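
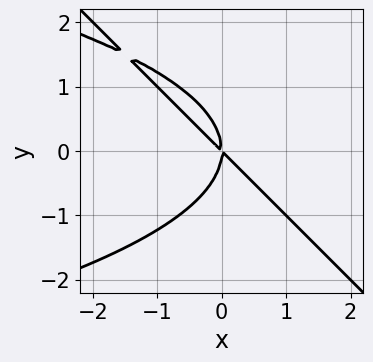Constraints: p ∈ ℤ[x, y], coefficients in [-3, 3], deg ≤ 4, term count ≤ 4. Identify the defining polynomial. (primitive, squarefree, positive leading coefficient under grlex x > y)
2*x*y^2 + 2*y^3 + 3*x^2 + 3*x*y

The degree is 3 — the shape is more complex than any degree-2 curve.
From the axis intercepts and sections: it crosses the y-axis at the gridline y = 0; it meets the x-axis at x = 0 (among the integer gridlines).
The integer polynomial consistent with all of this is the stated p.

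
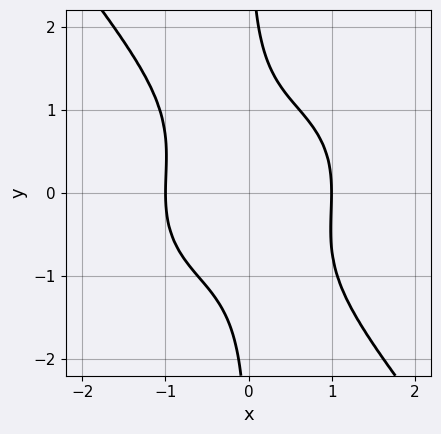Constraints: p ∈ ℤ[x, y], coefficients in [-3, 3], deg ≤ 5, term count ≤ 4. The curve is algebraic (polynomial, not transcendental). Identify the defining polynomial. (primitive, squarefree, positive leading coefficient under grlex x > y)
First, degree: the shape is more complex than any degree-3 curve, so deg p = 4.
Next, observable constraints: the x-axis gridline crossings are at x ∈ {-1, 1}; it misses every integer gridline on the y-axis.
Finally, these observations pin down the coefficients.

3*x^4 + 2*x^2*y^2 + 3*x*y^3 - 3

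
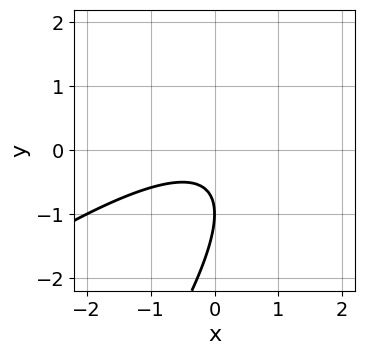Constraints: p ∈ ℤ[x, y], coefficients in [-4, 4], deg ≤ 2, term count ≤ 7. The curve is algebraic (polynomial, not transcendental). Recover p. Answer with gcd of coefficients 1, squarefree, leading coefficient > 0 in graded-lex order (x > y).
(a) deg p = 2. No degree-1 curve has this shape.
(b) Against the integer gridlines: the curve avoids every integer x-axis point in the box; it crosses the y-axis at the gridline y = -1.
(c) Putting this together gives p.

x^2 - 2*x*y + y^2 + 2*y + 1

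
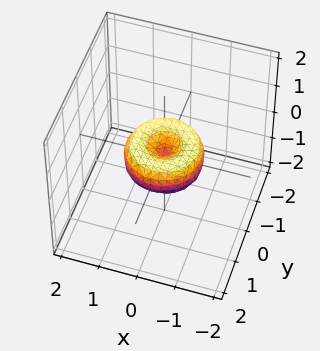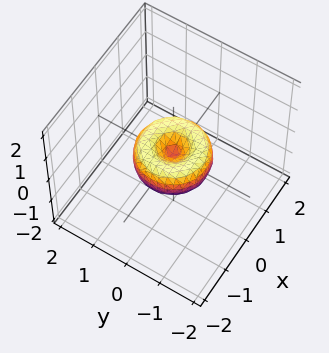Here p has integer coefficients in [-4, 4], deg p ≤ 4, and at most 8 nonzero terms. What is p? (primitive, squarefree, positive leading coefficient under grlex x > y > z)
1. Degree: the shape is more complex than any degree-3 surface, so deg p = 4.
2. Symmetries: rotational symmetry about the z-axis ⇒ p depends on x, y only through x² + y².
3. Checking where it meets the axes: a circular section at z = 0 has radius exactly 1; it meets the z-axis at z = 0 (among the integer gridlines).
4. Solving for integer coefficients yields p as stated.

x^4 + 2*x^2*y^2 + y^4 - x^2 - y^2 + z^2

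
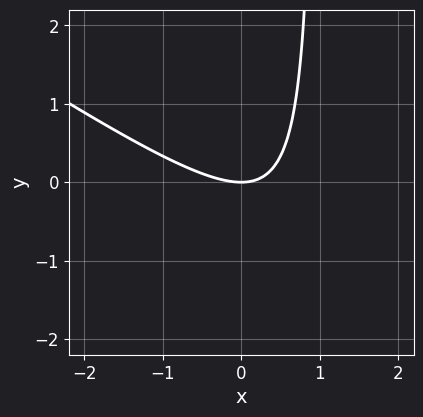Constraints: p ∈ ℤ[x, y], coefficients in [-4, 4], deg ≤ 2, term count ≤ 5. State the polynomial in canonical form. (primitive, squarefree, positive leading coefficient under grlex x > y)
2*x^2 + 3*x*y - 3*y

1. The degree is 2 — no degree-1 curve has this shape.
2. Reading off the gridlines: it meets the x-axis at x = 0 (among the integer gridlines); it meets the y-axis at y = 0 (among the integer gridlines).
3. Matching integer coefficients to the picture gives p.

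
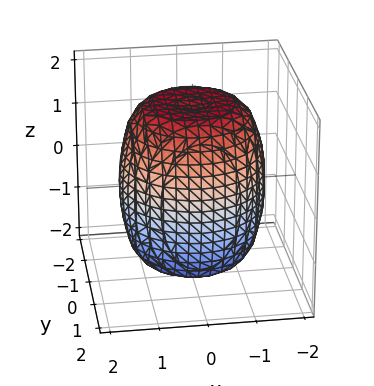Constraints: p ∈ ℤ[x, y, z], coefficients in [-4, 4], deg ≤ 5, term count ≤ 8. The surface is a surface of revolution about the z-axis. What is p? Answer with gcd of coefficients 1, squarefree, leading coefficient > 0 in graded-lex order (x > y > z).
x^4 + 2*x^2*y^2 + y^4 - x^2 - y^2 + z^2 - 3

1. Degree: no degree-3 surface has this shape, so deg p = 4.
2. Symmetry: the z-axis is an axis of rotation, so x and y enter only as x² + y².
3. Reading off the gridlines: a circular section at z = -1 has radius between 1 and 2.
4. Together with the visible shape, these determine p as stated.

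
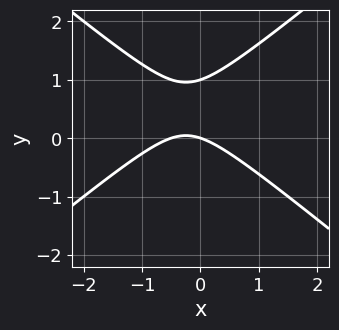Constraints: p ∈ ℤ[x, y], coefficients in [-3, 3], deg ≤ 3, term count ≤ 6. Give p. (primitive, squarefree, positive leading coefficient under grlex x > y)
2*x^2 - 3*y^2 + x + 3*y

The degree is 2 — no degree-1 curve has this shape.
From the axis intercepts and sections: the y-axis gridline crossings are at y ∈ {0, 1}; one x-axis crossing is at x = 0.
Assembling these constraints gives the stated polynomial.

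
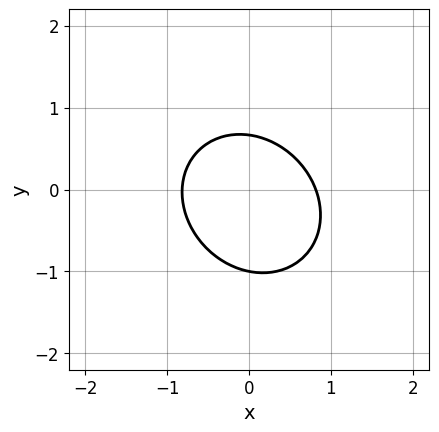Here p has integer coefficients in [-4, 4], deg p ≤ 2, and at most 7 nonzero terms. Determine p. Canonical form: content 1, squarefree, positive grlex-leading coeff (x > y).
The degree is 2 — no degree-1 curve has this shape.
Reading off the gridlines: it meets the y-axis at y = -1 (among the integer gridlines).
Together with the visible shape, these determine p as stated.

3*x^2 + x*y + 3*y^2 + y - 2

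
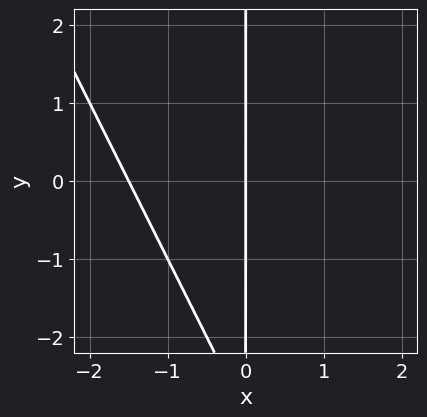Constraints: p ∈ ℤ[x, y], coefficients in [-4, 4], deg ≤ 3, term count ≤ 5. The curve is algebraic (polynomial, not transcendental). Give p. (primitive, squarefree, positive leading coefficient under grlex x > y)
2*x^2 + x*y + 3*x

First, degree: no degree-1 curve has this shape, so deg p = 2.
Then, against the integer gridlines: the visible y-axis segment lies entirely on the curve; one x-axis crossing is at x = 0.
Finally, putting this together gives p.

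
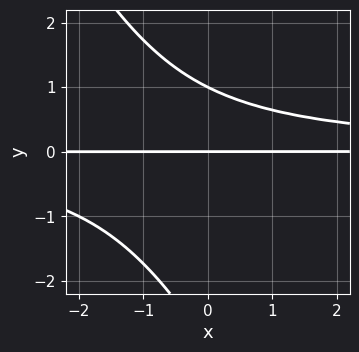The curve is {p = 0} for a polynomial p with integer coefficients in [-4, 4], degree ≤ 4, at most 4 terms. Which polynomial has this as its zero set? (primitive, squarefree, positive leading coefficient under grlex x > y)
2*x*y^2 + y^3 + 2*y^2 - 3*y

First, deg p = 3. No degree-2 curve has this shape.
Next, from the axis intercepts and sections: among the integer gridlines, it crosses the y-axis at y ∈ {0, 1}; the visible x-axis segment lies entirely on the curve.
Finally, matching integer coefficients to the picture gives p.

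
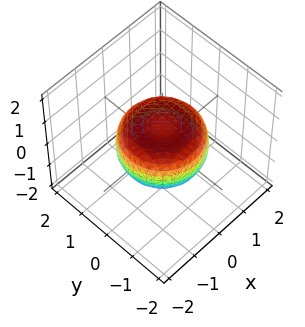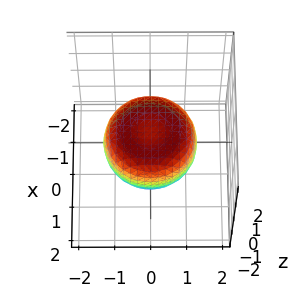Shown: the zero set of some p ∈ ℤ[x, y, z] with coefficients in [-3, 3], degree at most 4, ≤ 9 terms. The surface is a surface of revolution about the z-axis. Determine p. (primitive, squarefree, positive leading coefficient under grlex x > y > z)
x^4 + 2*x^2*y^2 + y^4 - x^2 - y^2 + 2*z^2 - 1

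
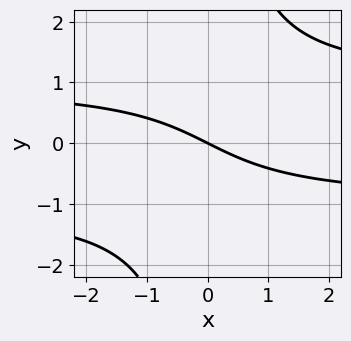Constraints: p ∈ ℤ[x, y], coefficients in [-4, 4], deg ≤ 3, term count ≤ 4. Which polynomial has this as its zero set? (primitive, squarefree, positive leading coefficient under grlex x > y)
The degree is 3 — the shape is more complex than any degree-2 curve.
Against the integer gridlines: it crosses the x-axis at the gridline x = 0; it crosses the y-axis at the gridline y = 0.
Together with the visible shape, these determine p as stated.

x*y^2 - x - 2*y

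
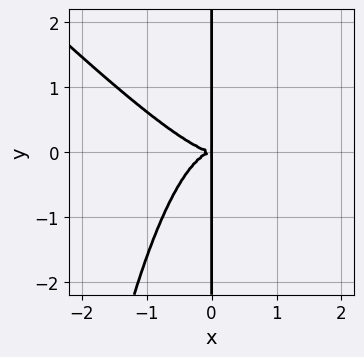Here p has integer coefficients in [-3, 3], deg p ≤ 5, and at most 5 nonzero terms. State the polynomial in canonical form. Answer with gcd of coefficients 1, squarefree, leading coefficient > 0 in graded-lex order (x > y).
x^4 + x^3*y + x*y^2

The degree is 4 — the shape is more complex than any degree-3 curve.
Against the integer gridlines: the visible y-axis segment lies entirely on the curve.
The integer polynomial consistent with all of this is the stated p.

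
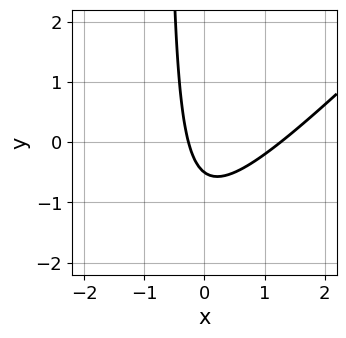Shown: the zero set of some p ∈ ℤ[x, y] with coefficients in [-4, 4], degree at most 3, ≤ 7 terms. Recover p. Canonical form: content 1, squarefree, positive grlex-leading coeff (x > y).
3*x^2 - 3*x*y - 3*x - 2*y - 1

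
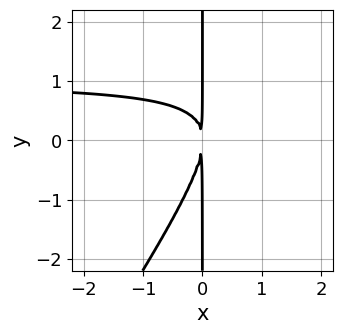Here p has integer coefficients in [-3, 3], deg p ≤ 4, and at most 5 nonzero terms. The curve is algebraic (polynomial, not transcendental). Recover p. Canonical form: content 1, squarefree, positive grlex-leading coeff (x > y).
The degree is 3 — the shape is more complex than any degree-2 curve.
Checking where it meets the axes: every point of the y-axis in the box is on the curve.
Assembling these constraints gives the stated polynomial.

3*x^2*y - 2*x*y^2 - 3*x^2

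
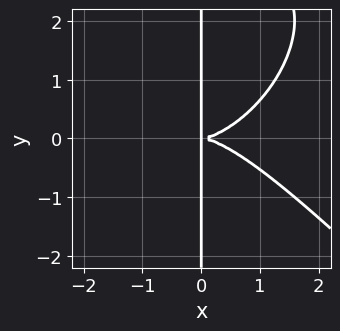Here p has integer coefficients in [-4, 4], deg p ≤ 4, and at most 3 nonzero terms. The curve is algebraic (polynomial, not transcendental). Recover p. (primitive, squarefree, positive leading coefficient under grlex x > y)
x^4 + x*y^3 - 3*x*y^2

The degree is 4 — no degree-3 curve has this shape.
From the visible intercepts: the visible y-axis segment lies entirely on the curve.
The integer polynomial consistent with all of this is the stated p.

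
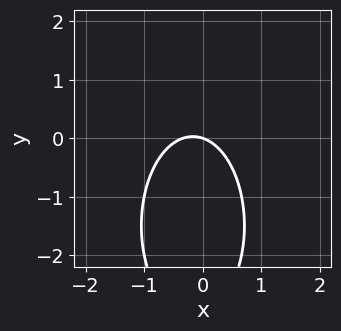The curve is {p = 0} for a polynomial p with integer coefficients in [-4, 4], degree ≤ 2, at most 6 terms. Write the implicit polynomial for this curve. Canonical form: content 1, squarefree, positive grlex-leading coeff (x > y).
3*x^2 + y^2 + x + 3*y

(a) The degree is 2 — the shape is more complex than any degree-1 curve.
(b) From the axis intercepts and sections: it crosses the x-axis at the gridline x = 0; it meets the y-axis at y = 0 (among the integer gridlines).
(c) Solving for integer coefficients yields p as stated.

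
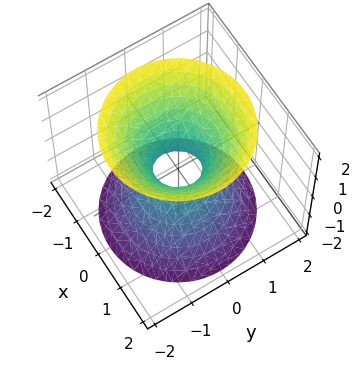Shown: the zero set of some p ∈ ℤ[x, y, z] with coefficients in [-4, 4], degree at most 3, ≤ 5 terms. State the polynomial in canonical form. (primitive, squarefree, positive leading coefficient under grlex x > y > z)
3*x^2 + 3*y^2 - 2*z^2 - 1

(a) Degree: one connected sheet with a waist; a quadric, so deg p = 2.
(b) Symmetries: the z ↦ −z reflection is a symmetry, so z appears only in even powers; the z-axis is an axis of rotation, so x and y enter only as x² + y².
(c) Observable constraints: no z-intercept at any integer in the box; a circular section at z = 2 has radius between 1 and 2.
(d) Together with the visible shape, these determine p as stated.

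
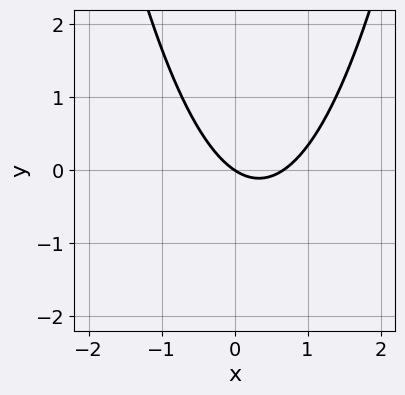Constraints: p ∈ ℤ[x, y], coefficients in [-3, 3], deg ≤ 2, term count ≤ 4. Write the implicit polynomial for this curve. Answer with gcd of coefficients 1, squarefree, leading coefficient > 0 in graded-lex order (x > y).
3*x^2 - 2*x - 3*y

The degree is 2 — a generic line meets the curve in up to 2 points.
Checking where it meets the axes: it crosses the x-axis at the gridline x = 0; one y-axis crossing is at y = 0.
Putting this together gives p.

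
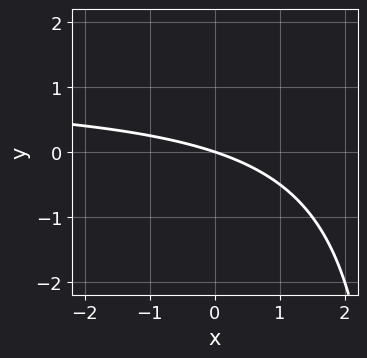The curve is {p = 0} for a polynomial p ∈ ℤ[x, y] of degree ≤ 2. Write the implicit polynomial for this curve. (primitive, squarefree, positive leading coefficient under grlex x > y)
x*y - x - 3*y

The degree is 2 — no degree-1 curve has this shape.
Reading off the gridlines: one y-axis crossing is at y = 0; one x-axis crossing is at x = 0.
The integer polynomial consistent with all of this is the stated p.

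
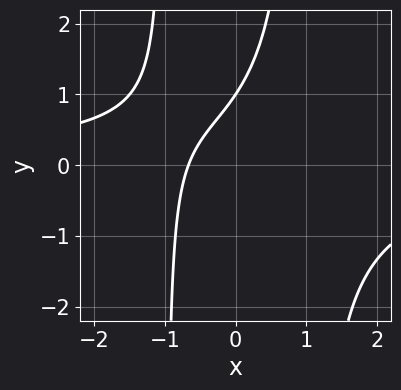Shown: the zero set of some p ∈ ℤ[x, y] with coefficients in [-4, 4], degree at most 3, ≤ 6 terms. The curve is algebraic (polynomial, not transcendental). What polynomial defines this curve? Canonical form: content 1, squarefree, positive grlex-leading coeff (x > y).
2*x^2*y + 3*x - 2*y + 2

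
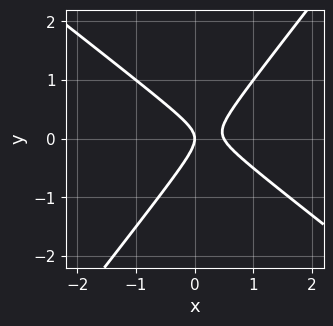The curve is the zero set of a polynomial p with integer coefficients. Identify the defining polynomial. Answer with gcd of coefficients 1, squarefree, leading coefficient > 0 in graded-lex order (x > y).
(a) deg p = 2. No degree-1 curve has this shape.
(b) Checking where it meets the axes: it meets the y-axis at y = 0 (among the integer gridlines); it crosses the x-axis at the gridline x = 0.
(c) Assembling these constraints gives the stated polynomial.

2*x^2 + x*y - 2*y^2 - x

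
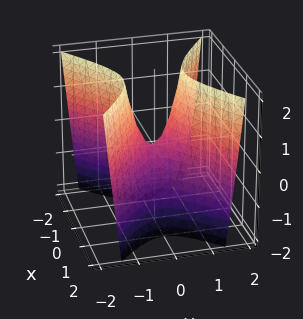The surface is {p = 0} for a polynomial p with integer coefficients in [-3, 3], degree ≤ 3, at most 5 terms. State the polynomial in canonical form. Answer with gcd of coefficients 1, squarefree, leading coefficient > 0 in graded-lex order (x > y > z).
2*x^2 - 3*y^2 + z

1. deg p = 2. A saddle surface; a quadric.
2. Symmetries: mirror symmetry y ↦ −y ⇒ only even powers of y; it's symmetric under x → −x, forcing even powers of x.
3. From the visible intercepts: it crosses the y-axis at the gridline y = 0; it meets the z-axis at z = 0 (among the integer gridlines); one x-axis crossing is at x = 0.
4. Solving for integer coefficients yields p as stated.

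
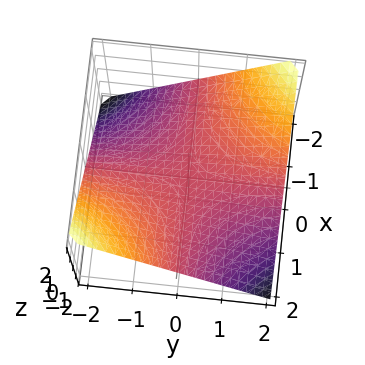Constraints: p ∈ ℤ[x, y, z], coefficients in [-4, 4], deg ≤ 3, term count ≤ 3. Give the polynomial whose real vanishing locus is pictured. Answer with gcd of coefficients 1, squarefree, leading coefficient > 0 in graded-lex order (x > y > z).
First, the degree is 2 — a hyperbolic paraboloid; a quadric.
Next, checking where it meets the axes: the visible y-axis segment lies entirely on the surface; it crosses the z-axis at the gridline z = 0.
Finally, the integer polynomial consistent with all of this is the stated p. Check: (-2, 0, 0) on the x-axis lies on the surface, and p(-2, 0, 0) = 0. ✓

x*y + 2*z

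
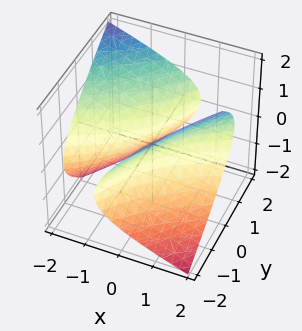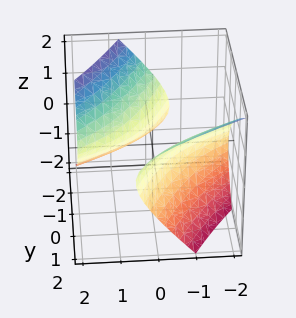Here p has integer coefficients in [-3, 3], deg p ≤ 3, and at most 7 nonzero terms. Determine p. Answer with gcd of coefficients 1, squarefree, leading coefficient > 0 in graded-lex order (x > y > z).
x^2 - 3*x*y + 2*x*z + y^2 - 3*z^2 - 1

There are 2 components. Treating them together as one polynomial.
The degree is 2 — the shape is more complex than any degree-1 surface.
From the axis intercepts and sections: among the integer gridlines, it crosses the y-axis at y ∈ {-1, 1}; no z-intercept at any integer in the box; among the integer gridlines, it crosses the x-axis at x ∈ {-1, 1}.
Assembling these constraints gives the stated polynomial.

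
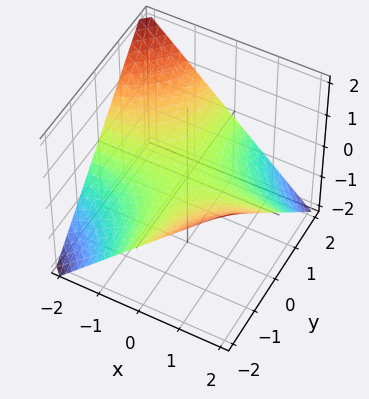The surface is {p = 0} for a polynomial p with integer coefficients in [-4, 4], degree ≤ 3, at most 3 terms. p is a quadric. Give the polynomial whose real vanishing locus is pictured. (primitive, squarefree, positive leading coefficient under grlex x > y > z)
x*y + 2*z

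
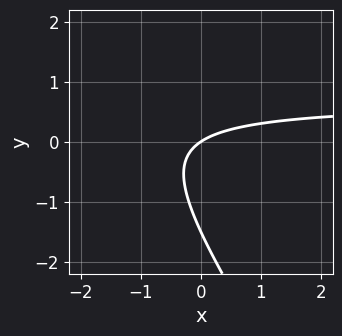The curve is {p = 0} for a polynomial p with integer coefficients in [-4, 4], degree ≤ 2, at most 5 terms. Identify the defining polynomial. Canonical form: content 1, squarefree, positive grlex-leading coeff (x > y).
3*x*y + 2*y^2 - 2*x + 3*y

First, degree: a generic line meets the curve in up to 2 points, so deg p = 2.
Then, reading off the gridlines: it meets the y-axis at y = 0 (among the integer gridlines); it meets the x-axis at x = 0 (among the integer gridlines).
Finally, assembling these constraints gives the stated polynomial.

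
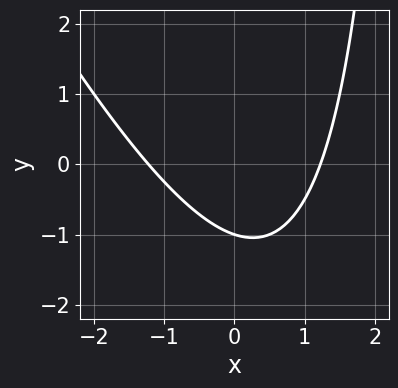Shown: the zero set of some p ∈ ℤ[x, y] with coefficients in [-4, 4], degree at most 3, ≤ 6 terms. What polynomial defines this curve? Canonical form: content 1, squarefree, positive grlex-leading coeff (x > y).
(a) deg p = 2. A generic line meets the curve in up to 2 points.
(b) From the axis intercepts and sections: it crosses the y-axis at the gridline y = -1.
(c) Together with the visible shape, these determine p as stated.

2*x^2 + x*y - 3*y - 3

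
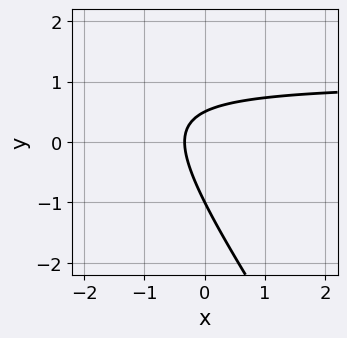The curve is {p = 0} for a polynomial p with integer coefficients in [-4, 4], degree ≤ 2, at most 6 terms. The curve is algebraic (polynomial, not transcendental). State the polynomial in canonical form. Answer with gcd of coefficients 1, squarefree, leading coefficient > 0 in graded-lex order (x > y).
First, the degree is 2 — a generic line meets the curve in up to 2 points.
Next, from the visible intercepts: it crosses the y-axis at the gridline y = -1.
Finally, solving for integer coefficients yields p as stated.

3*x*y + 2*y^2 - 3*x + y - 1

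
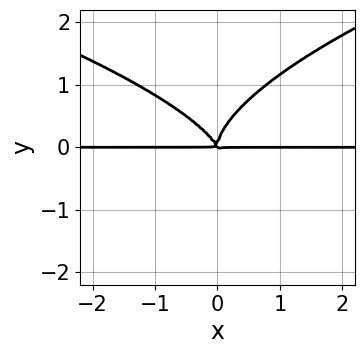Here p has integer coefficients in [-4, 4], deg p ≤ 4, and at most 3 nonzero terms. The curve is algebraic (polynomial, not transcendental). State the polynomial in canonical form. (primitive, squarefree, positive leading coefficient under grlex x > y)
The degree is 4 — the shape is more complex than any degree-3 curve.
Observable constraints: every point of the x-axis in the box is on the curve.
Assembling these constraints gives the stated polynomial.

2*y^4 - 2*x^2*y - x*y^2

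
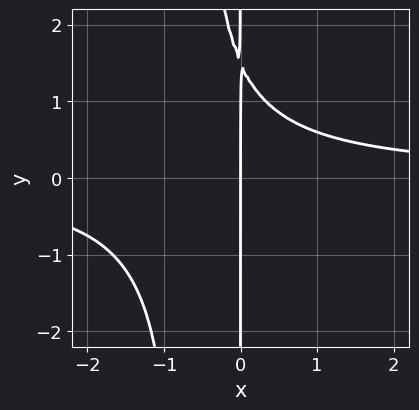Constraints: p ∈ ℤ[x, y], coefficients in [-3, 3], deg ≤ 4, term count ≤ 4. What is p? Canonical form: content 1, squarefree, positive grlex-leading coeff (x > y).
deg p = 3. The shape is more complex than any degree-2 curve.
Observable constraints: the visible y-axis segment lies entirely on the curve; one x-axis crossing is at x = 0.
Matching integer coefficients to the picture gives p.

3*x^2*y + 2*x*y - 3*x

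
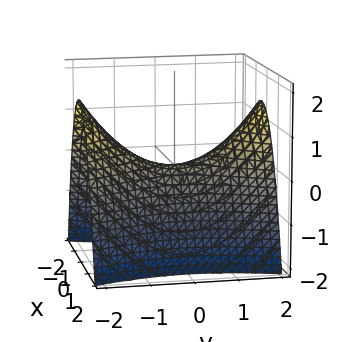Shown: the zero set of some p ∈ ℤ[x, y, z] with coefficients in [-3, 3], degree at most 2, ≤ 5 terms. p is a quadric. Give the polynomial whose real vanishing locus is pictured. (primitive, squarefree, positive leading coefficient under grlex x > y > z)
3*x^2 - y^2 + 3*z

(a) Degree: a saddle surface; a quadric, so deg p = 2.
(b) Symmetries: mirror symmetry x ↦ −x ⇒ only even powers of x; the y ↦ −y reflection is a symmetry, so y appears only in even powers.
(c) From the visible intercepts: it crosses the z-axis at the gridline z = 0; it meets the x-axis at x = 0 (among the integer gridlines); one y-axis crossing is at y = 0.
(d) The integer polynomial consistent with all of this is the stated p.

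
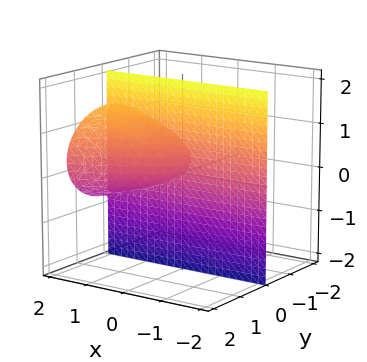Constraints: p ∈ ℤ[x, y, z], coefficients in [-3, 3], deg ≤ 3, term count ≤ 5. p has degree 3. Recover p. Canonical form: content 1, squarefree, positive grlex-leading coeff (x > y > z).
y^3 + 2*y*z^2 - x*y - y*z

First, I count 2 distinct pieces.
Next, the degree is 3 — a generic line meets the surface in up to 3 points.
Then, from the axis intercepts and sections: every point of the x-axis in the box is on the surface; one y-axis crossing is at y = 0; every point of the z-axis in the box is on the surface.
Finally, assembling these constraints gives the stated polynomial.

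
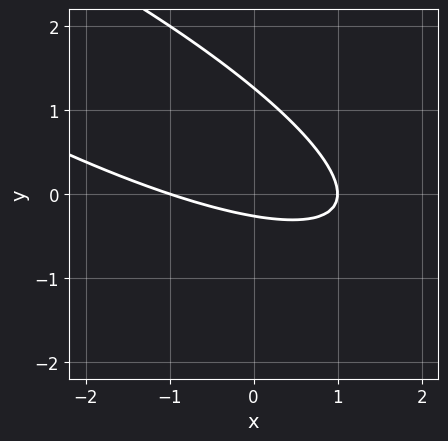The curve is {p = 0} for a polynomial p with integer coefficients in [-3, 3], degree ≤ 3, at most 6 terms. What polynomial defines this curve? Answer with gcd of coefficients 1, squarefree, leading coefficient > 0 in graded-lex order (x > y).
x^2 + 3*x*y + 3*y^2 - 3*y - 1

First, the degree is 2 — no degree-1 curve has this shape.
Next, reading off the gridlines: the x-axis gridline crossings are at x ∈ {-1, 1}.
Finally, matching integer coefficients to the picture gives p.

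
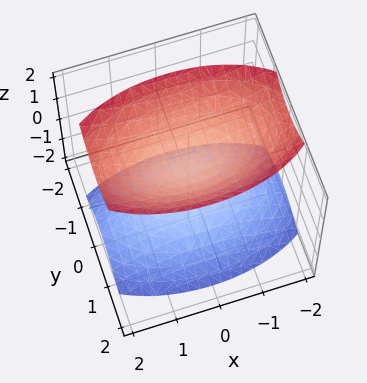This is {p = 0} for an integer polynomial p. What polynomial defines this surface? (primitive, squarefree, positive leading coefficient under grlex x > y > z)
1. The picture has 2 separate pieces. They look like related sheets of one shape, so recover p as a whole.
2. The degree is 2 — two separate bowl-shaped sheets opening away from each other; a quadric.
3. Symmetries: mirror symmetry y ↦ −y ⇒ only even powers of y; the z ↦ −z reflection is a symmetry, so z appears only in even powers; the x ↦ −x reflection is a symmetry, so x appears only in even powers.
4. Reading off the gridlines: the surface avoids every integer y-axis point in the box; no x-intercept at any integer in the box.
5. Solving for integer coefficients yields p as stated.

x^2 + 3*y^2 - 2*z^2 + 1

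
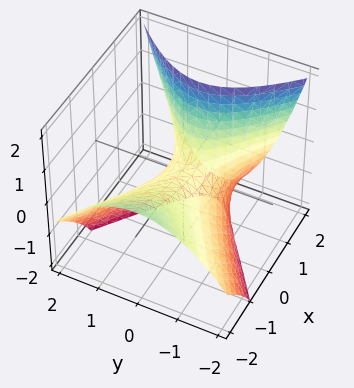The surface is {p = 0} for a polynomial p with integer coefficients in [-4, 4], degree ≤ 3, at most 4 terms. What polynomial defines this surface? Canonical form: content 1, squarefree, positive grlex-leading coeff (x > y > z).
x^2 + 2*x*z - 2*y^2 - 2*z

(a) The degree is 2 — the shape is more complex than any degree-1 surface.
(b) From the axis intercepts and sections: it crosses the x-axis at the gridline x = 0; it crosses the y-axis at the gridline y = 0.
(c) Solving for integer coefficients yields p as stated.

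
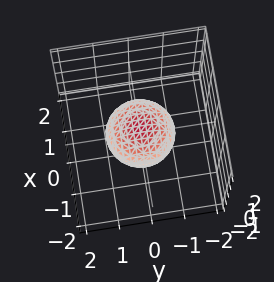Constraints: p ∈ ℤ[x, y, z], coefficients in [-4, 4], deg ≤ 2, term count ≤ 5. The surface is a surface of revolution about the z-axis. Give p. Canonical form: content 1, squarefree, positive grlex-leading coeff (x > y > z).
x^2 + y^2 + 2*z^2 - 1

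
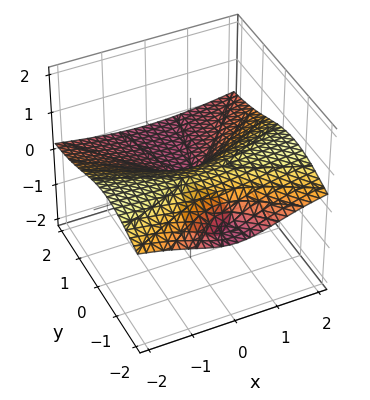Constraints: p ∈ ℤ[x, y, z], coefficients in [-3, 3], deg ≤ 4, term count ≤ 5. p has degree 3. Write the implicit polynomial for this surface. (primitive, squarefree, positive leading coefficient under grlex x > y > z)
(a) I count 2 distinct pieces. Treating them together as one polynomial.
(b) Degree: a generic line meets the surface in up to 3 points, so deg p = 3.
(c) From the visible intercepts: one z-axis crossing is at z = 0; it meets the x-axis at x = 0 (among the integer gridlines).
(d) Fitting integer coefficients to these (and the overall shape) gives p. Check: (0, 1, 0) on the y-axis lies on the surface, and p(0, 1, 0) = 0. ✓

x^2*z + 2*y^2*z + 2*z^3 - x^2 + 3*y*z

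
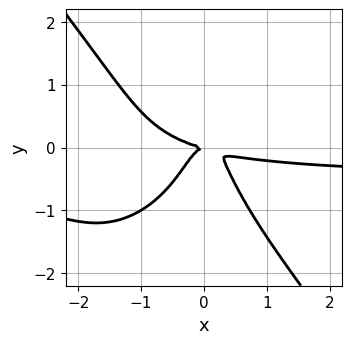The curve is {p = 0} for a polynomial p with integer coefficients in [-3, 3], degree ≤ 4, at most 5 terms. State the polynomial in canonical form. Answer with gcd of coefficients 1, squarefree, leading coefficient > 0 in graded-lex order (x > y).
1. The degree is 4 — no degree-3 curve has this shape.
2. From the visible intercepts: it meets the y-axis at y = 0 (among the integer gridlines); it meets the x-axis at x = 0 (among the integer gridlines).
3. Matching integer coefficients to the picture gives p.

2*x^3*y + y^4 + x^3 + 3*x^2*y + y^2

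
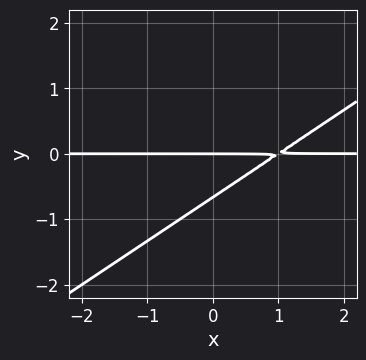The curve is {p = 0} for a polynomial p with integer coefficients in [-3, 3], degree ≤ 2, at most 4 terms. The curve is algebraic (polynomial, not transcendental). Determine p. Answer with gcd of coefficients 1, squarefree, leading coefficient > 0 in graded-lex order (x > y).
2*x*y - 3*y^2 - 2*y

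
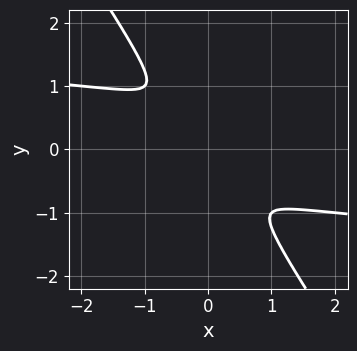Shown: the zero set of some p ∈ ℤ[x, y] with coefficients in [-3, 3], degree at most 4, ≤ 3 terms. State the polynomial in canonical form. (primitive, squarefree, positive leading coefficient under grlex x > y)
First, deg p = 4.
Finally, solving for integer coefficients yields p as stated.

3*x*y^3 + 2*y^4 + x^2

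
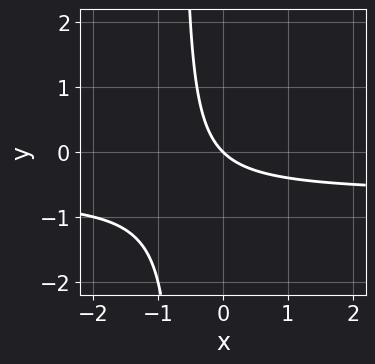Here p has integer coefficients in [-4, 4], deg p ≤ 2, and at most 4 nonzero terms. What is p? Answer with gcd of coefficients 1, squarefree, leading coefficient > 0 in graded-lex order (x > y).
The degree is 2 — the shape is more complex than any degree-1 curve.
Observable constraints: it meets the x-axis at x = 0 (among the integer gridlines); one y-axis crossing is at y = 0.
Matching integer coefficients to the picture gives p.

3*x*y + 2*x + 2*y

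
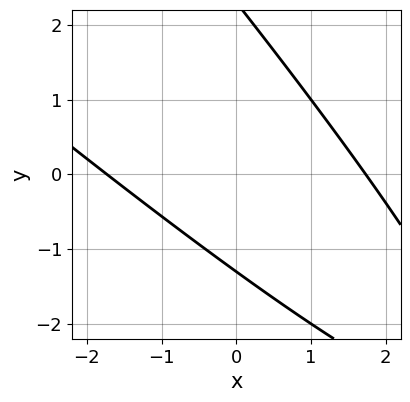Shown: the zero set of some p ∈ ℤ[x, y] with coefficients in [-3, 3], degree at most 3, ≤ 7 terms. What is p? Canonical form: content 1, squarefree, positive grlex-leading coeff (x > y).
First, degree: the shape is more complex than any degree-1 curve, so deg p = 2.
Finally, matching integer coefficients to the picture gives p.

x^2 + 2*x*y + y^2 - y - 3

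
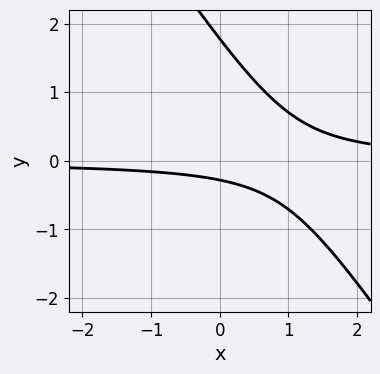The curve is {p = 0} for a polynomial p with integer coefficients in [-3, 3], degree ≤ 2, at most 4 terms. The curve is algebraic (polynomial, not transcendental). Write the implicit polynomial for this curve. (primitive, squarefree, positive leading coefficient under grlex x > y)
(a) deg p = 2.
(b) From the visible intercepts: it misses every integer gridline on the x-axis.
(c) Fitting integer coefficients to these (and the overall shape) gives p.

3*x*y + 2*y^2 - 3*y - 1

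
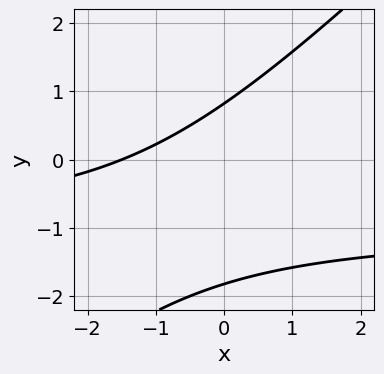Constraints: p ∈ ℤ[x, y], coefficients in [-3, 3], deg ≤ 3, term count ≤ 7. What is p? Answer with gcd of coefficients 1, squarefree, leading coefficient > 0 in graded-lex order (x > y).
2*x*y - 2*y^2 + 2*x - 2*y + 3

First, degree: the shape is more complex than any degree-1 curve, so deg p = 2.
Finally, putting this together gives p.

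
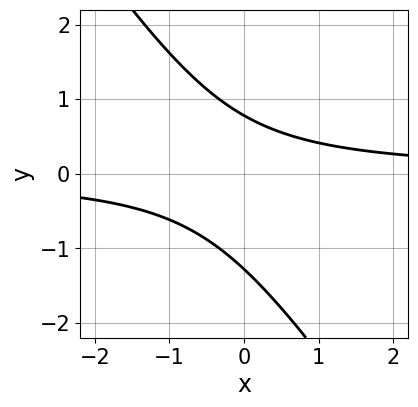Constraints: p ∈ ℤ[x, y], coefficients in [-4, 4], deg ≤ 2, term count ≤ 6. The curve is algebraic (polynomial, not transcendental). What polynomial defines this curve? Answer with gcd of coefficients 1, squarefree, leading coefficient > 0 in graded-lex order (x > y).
1. Degree: a generic line meets the curve in up to 2 points, so deg p = 2.
2. Reading off the gridlines: the curve avoids every integer x-axis point in the box.
3. Matching integer coefficients to the picture gives p.

3*x*y + 2*y^2 + y - 2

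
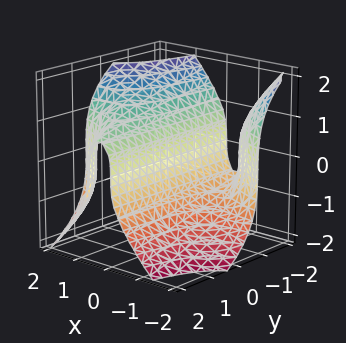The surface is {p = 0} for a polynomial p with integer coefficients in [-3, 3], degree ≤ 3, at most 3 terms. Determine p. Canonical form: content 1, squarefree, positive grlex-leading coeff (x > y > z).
1. Degree: the shape is more complex than any degree-2 surface, so deg p = 3.
2. Observable constraints: the visible y-axis segment lies entirely on the surface; one z-axis crossing is at z = 0.
3. These observations pin down the coefficients.

2*x^2*y + z^3 - 3*x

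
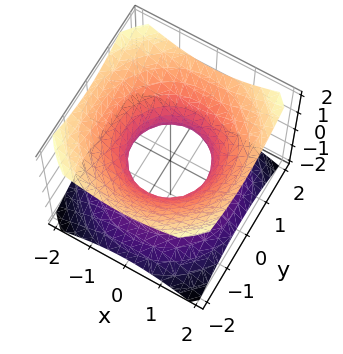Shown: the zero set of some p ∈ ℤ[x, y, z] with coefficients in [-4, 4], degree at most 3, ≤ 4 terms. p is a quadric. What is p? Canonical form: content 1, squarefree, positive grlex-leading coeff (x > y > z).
First, degree: an hourglass — one-sheet hyperboloid; a quadric, so deg p = 2.
Then, symmetries: it's symmetric under z → −z, forcing even powers of z; rotational symmetry about the z-axis ⇒ p depends on x, y only through x² + y².
Then, from the axis intercepts and sections: the surface avoids every integer z-axis point in the box; among the integer gridlines, it crosses the x-axis at x ∈ {-1, 1}; the y-axis gridline crossings are at y ∈ {-1, 1}; a circular section at z = 0 has radius exactly 1.
Finally, fitting integer coefficients to these (and the overall shape) gives p.

2*x^2 + 2*y^2 - 3*z^2 - 2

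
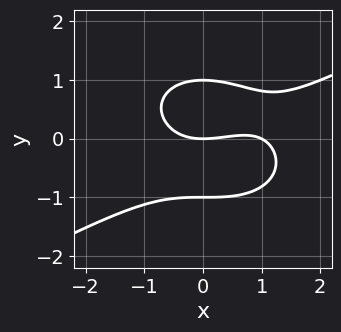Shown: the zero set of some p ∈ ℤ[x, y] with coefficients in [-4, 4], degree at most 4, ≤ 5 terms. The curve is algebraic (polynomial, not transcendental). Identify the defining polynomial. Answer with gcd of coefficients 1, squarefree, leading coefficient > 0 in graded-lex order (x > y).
x^3 - x^2*y - 3*y^3 - x^2 + 3*y

1. Degree: a generic line meets the curve in up to 3 points, so deg p = 3.
2. Checking where it meets the axes: among the integer gridlines, it crosses the y-axis at y ∈ {-1, 0, 1}; the x-axis gridline crossings are at x ∈ {0, 1}.
3. Putting this together gives p.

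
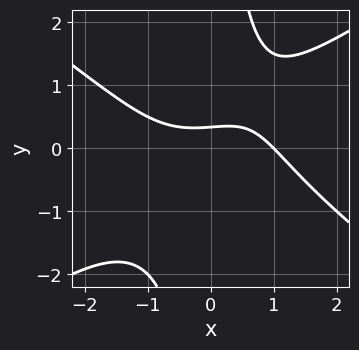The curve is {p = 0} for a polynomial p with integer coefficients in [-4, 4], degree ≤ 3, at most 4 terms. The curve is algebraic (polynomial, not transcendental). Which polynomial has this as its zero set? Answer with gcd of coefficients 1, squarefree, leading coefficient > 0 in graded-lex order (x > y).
x^3 - 2*x*y^2 + 3*y - 1

(a) The degree is 3 — the shape is more complex than any degree-2 curve.
(b) Reading off the gridlines: one x-axis crossing is at x = 1.
(c) Solving for integer coefficients yields p as stated.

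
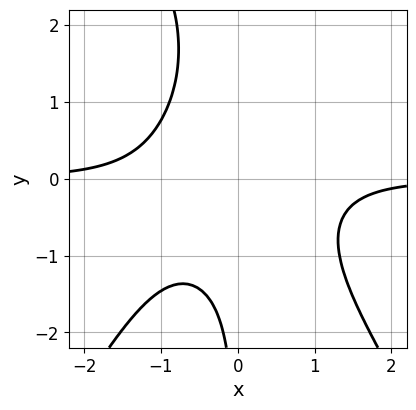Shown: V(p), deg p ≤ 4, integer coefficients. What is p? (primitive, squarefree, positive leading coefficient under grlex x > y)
(a) deg p = 4. No degree-3 curve has this shape.
(b) Checking where it meets the axes: it misses every integer gridline on the x-axis; no y-intercept at any integer in the box.
(c) The integer polynomial consistent with all of this is the stated p.

3*x^3*y - x*y^3 + 2*x*y^2 + 3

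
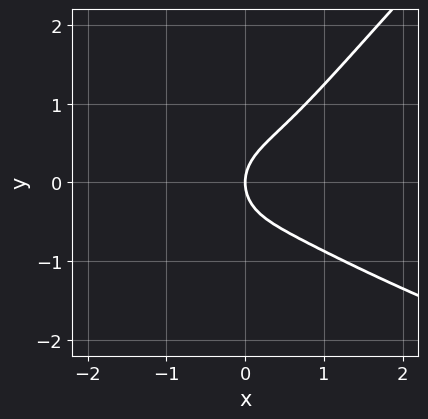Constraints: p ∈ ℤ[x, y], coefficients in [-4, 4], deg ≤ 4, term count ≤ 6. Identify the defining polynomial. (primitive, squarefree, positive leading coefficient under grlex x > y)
(a) The degree is 4 — the shape is more complex than any degree-3 curve.
(b) Against the integer gridlines: it meets the x-axis at x = 0 (among the integer gridlines); it meets the y-axis at y = 0 (among the integer gridlines).
(c) Fitting integer coefficients to these (and the overall shape) gives p.

x*y^3 - y^4 + x^3 - y^2 + x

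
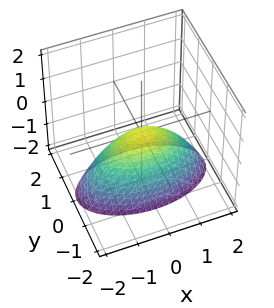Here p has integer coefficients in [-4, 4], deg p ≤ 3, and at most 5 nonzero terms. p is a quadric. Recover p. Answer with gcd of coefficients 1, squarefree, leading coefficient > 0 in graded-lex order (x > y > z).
(a) The degree is 2 — a single bowl opening along one axis; a quadric.
(b) Symmetries: the x ↦ −x reflection is a symmetry, so x appears only in even powers; mirror symmetry y ↦ −y ⇒ only even powers of y.
(c) Observable constraints: it crosses the y-axis at the gridline y = 0; it meets the x-axis at x = 0 (among the integer gridlines).
(d) Putting this together gives p.

x^2 + 3*y^2 + 2*z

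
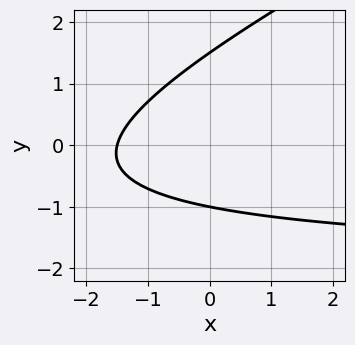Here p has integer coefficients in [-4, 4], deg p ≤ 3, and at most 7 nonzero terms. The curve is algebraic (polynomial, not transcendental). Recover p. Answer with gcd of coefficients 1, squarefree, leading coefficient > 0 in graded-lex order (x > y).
(a) The degree is 2 — no degree-1 curve has this shape.
(b) Checking where it meets the axes: it meets the y-axis at y = -1 (among the integer gridlines).
(c) The integer polynomial consistent with all of this is the stated p.

x*y - 2*y^2 + 2*x + y + 3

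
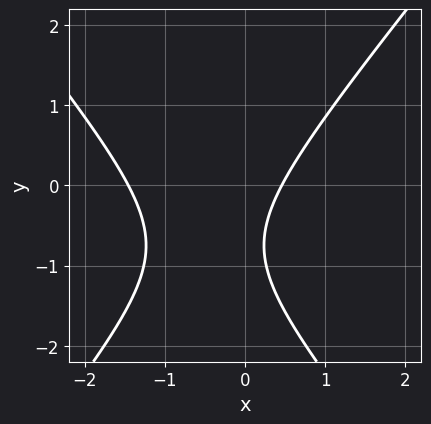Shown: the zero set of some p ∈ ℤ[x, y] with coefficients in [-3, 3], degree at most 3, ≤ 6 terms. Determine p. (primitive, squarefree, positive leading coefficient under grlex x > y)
1. deg p = 2.
2. From the visible intercepts: it misses every integer gridline on the y-axis.
3. Assembling these constraints gives the stated polynomial.

3*x^2 - 2*y^2 + 3*x - 3*y - 2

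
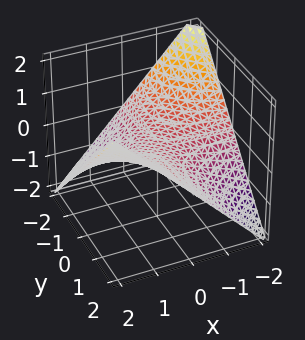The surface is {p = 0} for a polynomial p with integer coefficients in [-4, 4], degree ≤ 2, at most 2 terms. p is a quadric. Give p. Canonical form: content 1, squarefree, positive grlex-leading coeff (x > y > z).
x*y - 2*z

First, degree: a hyperbolic paraboloid; a quadric, so deg p = 2.
Then, reading off the gridlines: it meets the z-axis at z = 0 (among the integer gridlines); the visible x-axis segment lies entirely on the surface; every point of the y-axis in the box is on the surface.
Finally, putting this together gives p.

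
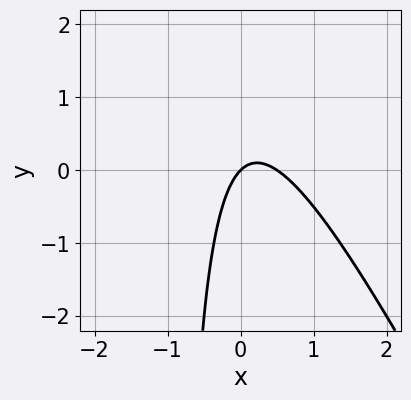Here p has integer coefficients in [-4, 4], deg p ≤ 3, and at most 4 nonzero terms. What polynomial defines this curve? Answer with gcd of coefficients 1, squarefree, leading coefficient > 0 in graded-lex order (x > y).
2*x^2 + x*y - x + y

The degree is 2 — the shape is more complex than any degree-1 curve.
Checking where it meets the axes: it meets the x-axis at x = 0 (among the integer gridlines); it crosses the y-axis at the gridline y = 0.
Solving for integer coefficients yields p as stated.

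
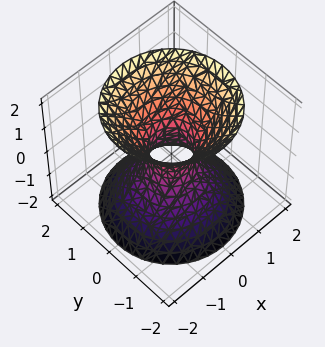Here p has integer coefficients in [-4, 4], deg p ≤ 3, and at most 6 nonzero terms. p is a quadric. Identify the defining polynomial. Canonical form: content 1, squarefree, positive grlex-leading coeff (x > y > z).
3*x^2 + 3*y^2 - 2*z^2 - 1

deg p = 2. An hourglass — one-sheet hyperboloid; a quadric.
Symmetries: the z ↦ −z reflection is a symmetry, so z appears only in even powers; the z-axis is an axis of rotation, so x and y enter only as x² + y².
Checking where it meets the axes: the surface avoids every integer z-axis point in the box; a circular section at z = 1 has radius exactly 1.
Together with the visible shape, these determine p as stated.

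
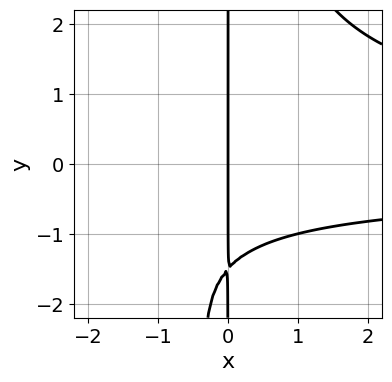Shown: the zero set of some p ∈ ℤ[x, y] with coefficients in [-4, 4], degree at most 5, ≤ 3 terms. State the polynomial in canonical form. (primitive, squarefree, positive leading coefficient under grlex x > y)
deg p = 4. No degree-3 curve has this shape.
Checking where it meets the axes: every point of the y-axis in the box is on the curve; one x-axis crossing is at x = 0.
Assembling these constraints gives the stated polynomial.

x^2*y^2 - 2*x*y - 3*x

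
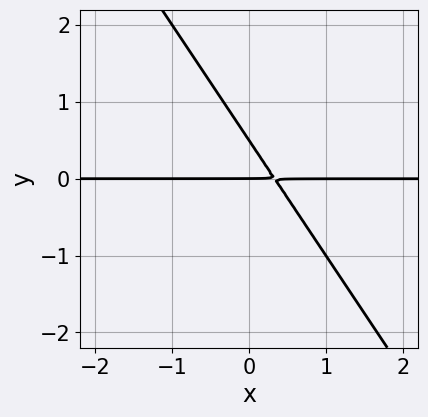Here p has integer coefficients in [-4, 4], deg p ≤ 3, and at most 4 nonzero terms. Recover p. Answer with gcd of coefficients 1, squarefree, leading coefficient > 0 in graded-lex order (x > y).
First, deg p = 2. The shape is more complex than any degree-1 curve.
Next, from the axis intercepts and sections: every point of the x-axis in the box is on the curve; it meets the y-axis at y = 0 (among the integer gridlines).
Finally, these observations pin down the coefficients.

3*x*y + 2*y^2 - y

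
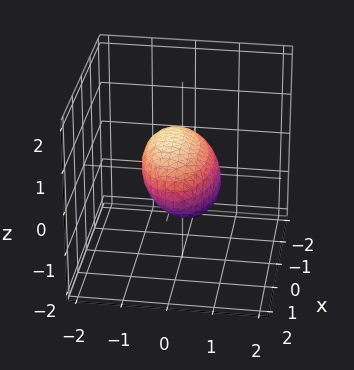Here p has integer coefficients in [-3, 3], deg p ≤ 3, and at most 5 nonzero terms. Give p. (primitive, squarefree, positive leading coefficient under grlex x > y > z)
x^2 + 3*y^2 + 2*y*z + 3*z^2 - 2

First, degree: a generic line meets the surface in up to 2 points, so deg p = 2.
Finally, the integer polynomial consistent with all of this is the stated p.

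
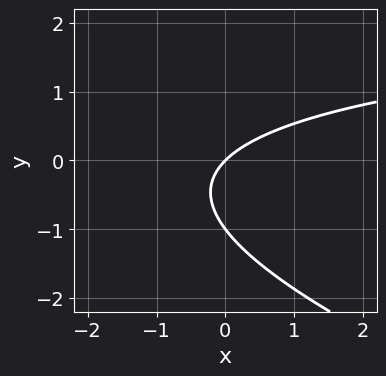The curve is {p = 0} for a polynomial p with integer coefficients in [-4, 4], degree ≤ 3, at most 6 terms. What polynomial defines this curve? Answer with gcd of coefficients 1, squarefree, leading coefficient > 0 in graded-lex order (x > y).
1. deg p = 2. No degree-1 curve has this shape.
2. Checking where it meets the axes: the y-axis gridline crossings are at y ∈ {-1, 0}; it meets the x-axis at x = 0 (among the integer gridlines).
3. Fitting integer coefficients to these (and the overall shape) gives p.

x*y + 3*y^2 - 3*x + 3*y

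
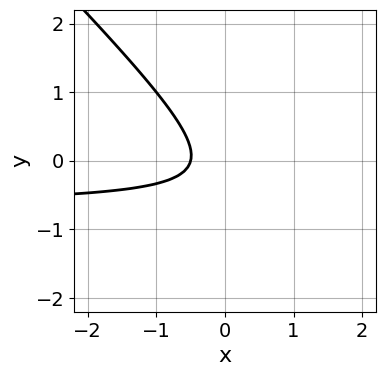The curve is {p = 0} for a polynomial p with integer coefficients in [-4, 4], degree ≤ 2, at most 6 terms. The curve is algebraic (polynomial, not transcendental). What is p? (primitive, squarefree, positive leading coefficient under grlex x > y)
(a) deg p = 2. The shape is more complex than any degree-1 curve.
(b) Reading off the gridlines: no y-intercept at any integer in the box.
(c) Assembling these constraints gives the stated polynomial.

3*x*y + 3*y^2 + 2*x + y + 1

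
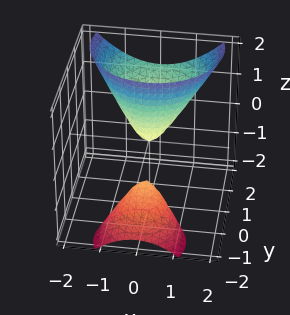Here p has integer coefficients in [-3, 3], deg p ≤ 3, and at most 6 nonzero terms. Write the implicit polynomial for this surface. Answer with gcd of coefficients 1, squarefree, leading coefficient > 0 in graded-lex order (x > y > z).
2*x^2 + 2*y^2 - 3*y*z - z

(a) The picture has 2 separate pieces.
(b) deg p = 2.
(c) From the visible intercepts: one y-axis crossing is at y = 0; it crosses the x-axis at the gridline x = 0.
(d) Fitting integer coefficients to these (and the overall shape) gives p.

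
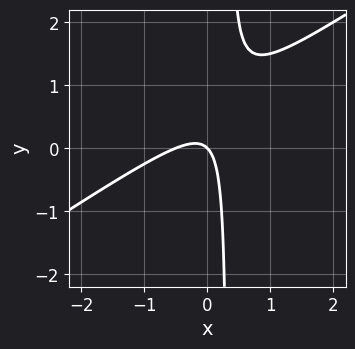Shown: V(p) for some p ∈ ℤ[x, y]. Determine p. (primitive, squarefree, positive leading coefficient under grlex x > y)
1. deg p = 2.
2. Against the integer gridlines: it meets the y-axis at y = 0 (among the integer gridlines); it meets the x-axis at x = 0 (among the integer gridlines).
3. These observations pin down the coefficients.

2*x^2 - 3*x*y + x + y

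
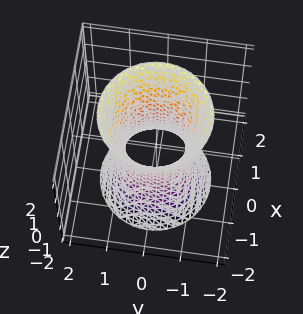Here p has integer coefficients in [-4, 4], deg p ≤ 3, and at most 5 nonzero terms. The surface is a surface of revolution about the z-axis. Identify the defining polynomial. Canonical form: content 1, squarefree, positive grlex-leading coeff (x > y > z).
3*x^2 + 3*y^2 - z^2 - 2

(a) deg p = 2. No degree-1 surface has this shape.
(b) Symmetries: rotational symmetry about the z-axis ⇒ p depends on x, y only through x² + y².
(c) Reading off the gridlines: a circular section at z = -1 has radius exactly 1; the surface avoids every integer z-axis point in the box.
(d) Assembling these constraints gives the stated polynomial.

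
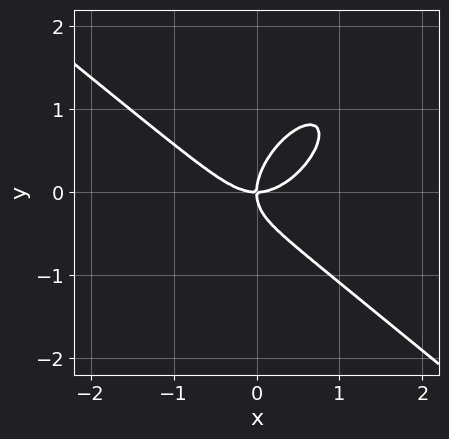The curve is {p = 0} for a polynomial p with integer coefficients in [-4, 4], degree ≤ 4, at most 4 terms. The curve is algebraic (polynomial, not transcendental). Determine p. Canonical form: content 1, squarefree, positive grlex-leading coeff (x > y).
3*x^3 - 2*x*y^2 + 3*y^3 - 3*x*y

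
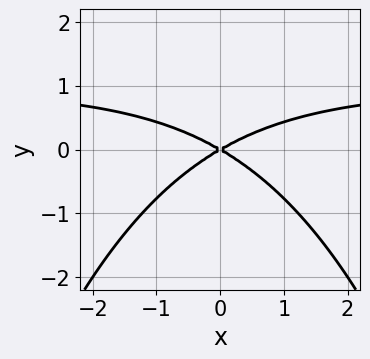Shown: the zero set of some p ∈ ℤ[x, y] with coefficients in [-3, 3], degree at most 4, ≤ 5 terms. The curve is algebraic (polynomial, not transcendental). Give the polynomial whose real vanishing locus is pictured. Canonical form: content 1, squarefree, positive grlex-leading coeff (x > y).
x^2*y - x^2 + 3*y^2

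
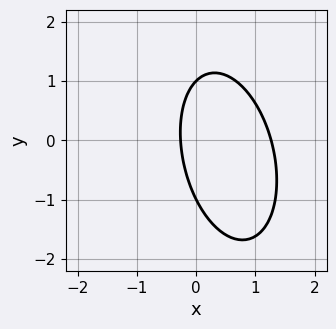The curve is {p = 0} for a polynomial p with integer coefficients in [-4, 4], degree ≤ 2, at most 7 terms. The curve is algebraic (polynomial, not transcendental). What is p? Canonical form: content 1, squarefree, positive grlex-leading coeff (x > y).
First, the degree is 2 — a generic line meets the curve in up to 2 points.
Next, reading off the gridlines: the y-axis gridline crossings are at y ∈ {-1, 1}.
Finally, matching integer coefficients to the picture gives p.

3*x^2 + x*y + y^2 - 3*x - 1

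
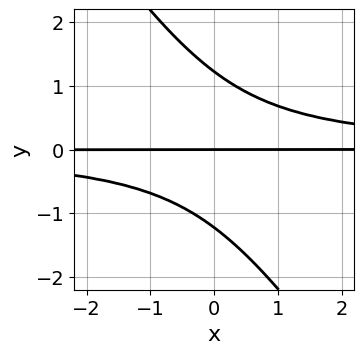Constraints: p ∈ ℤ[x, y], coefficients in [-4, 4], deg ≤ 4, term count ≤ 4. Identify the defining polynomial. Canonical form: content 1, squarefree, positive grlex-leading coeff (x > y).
3*x*y^2 + 2*y^3 - 3*y

1. Degree: no degree-2 curve has this shape, so deg p = 3.
2. From the visible intercepts: every point of the x-axis in the box is on the curve; it meets the y-axis at y = 0 (among the integer gridlines).
3. Matching integer coefficients to the picture gives p.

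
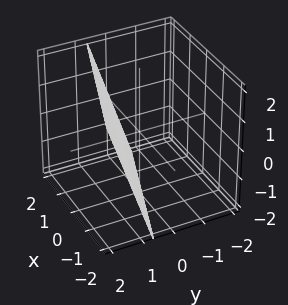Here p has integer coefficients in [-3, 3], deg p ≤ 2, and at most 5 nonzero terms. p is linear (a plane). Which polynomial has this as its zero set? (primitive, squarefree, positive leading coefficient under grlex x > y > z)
(a) Degree: the surface is flat (a plane), so deg p = 1.
(b) Checking where it meets the axes: it crosses the z-axis at the gridline z = -2; it meets the x-axis at x = 2 (among the integer gridlines).
(c) Together with the visible shape, these determine p as stated.

x + 3*y - z - 2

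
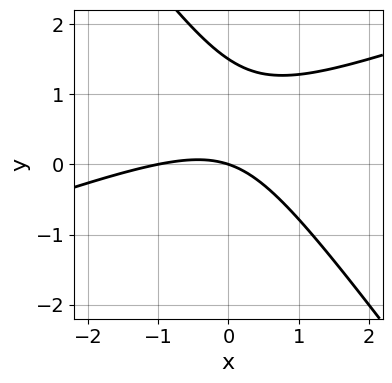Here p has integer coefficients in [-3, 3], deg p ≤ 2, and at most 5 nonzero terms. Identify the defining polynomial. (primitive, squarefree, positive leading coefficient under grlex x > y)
(a) deg p = 2.
(b) Observable constraints: among the integer gridlines, it crosses the x-axis at x ∈ {-1, 0}; it crosses the y-axis at the gridline y = 0.
(c) Putting this together gives p.

x^2 - 2*x*y - 2*y^2 + x + 3*y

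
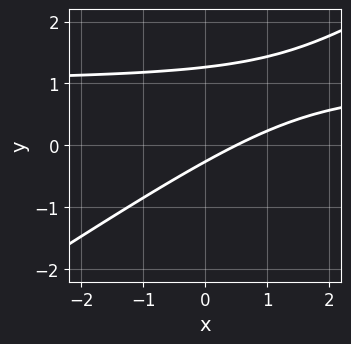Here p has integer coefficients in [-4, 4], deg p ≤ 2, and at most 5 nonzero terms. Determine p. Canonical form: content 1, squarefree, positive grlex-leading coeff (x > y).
2*x*y - 3*y^2 - 2*x + 3*y + 1

1. The degree is 2 — a generic line meets the curve in up to 2 points.
2. Solving for integer coefficients yields p as stated.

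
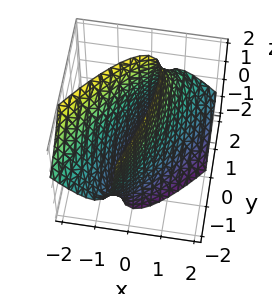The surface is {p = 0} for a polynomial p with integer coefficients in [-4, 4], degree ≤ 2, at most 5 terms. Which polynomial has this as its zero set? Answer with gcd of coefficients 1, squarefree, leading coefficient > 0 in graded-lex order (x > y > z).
First, deg p = 2. The shape is more complex than any degree-1 surface.
Next, from the axis intercepts and sections: the surface avoids every integer z-axis point in the box.
Finally, assembling these constraints gives the stated polynomial.

3*x^2 - 3*x*y + 2*x*z + y^2 - 2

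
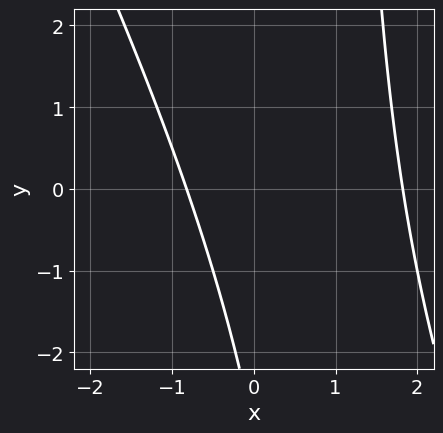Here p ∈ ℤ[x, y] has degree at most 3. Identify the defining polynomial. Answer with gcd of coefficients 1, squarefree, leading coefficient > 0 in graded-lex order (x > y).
1. Degree: the shape is more complex than any degree-1 curve, so deg p = 2.
2. From the visible intercepts: it misses every integer gridline on the y-axis.
3. These observations pin down the coefficients.

2*x^2 + x*y - 2*x - y - 3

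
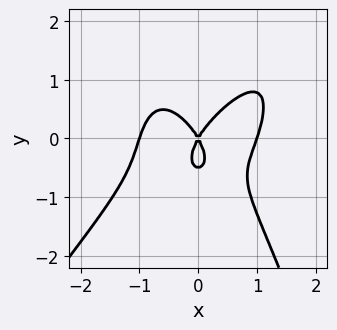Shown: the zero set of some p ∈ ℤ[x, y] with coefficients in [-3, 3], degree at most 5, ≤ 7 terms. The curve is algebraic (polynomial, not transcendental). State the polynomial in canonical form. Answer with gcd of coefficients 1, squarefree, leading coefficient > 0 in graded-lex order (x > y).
First, degree: no degree-3 curve has this shape, so deg p = 4.
Then, reading off the gridlines: it meets the y-axis at y = 0 (among the integer gridlines); among the integer gridlines, it crosses the x-axis at x ∈ {-1, 0, 1}.
Finally, assembling these constraints gives the stated polynomial.

3*x^4 - 2*x^3*y + 2*y^3 - 3*x^2 + y^2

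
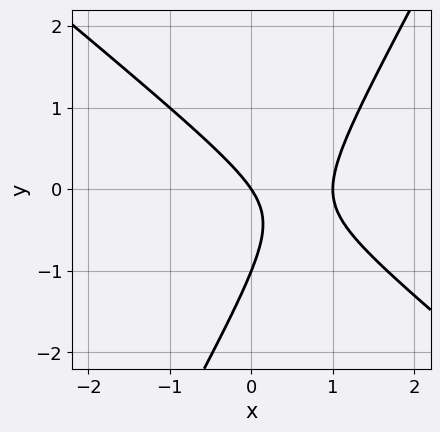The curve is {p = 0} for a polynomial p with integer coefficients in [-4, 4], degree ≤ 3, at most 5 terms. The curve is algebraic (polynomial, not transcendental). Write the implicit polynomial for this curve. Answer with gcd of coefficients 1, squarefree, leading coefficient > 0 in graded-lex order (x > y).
(a) Degree: a generic line meets the curve in up to 2 points, so deg p = 2.
(b) Checking where it meets the axes: among the integer gridlines, it crosses the x-axis at x ∈ {0, 1}; the y-axis gridline crossings are at y ∈ {-1, 0}.
(c) Putting this together gives p.

3*x^2 + 2*x*y - 2*y^2 - 3*x - 2*y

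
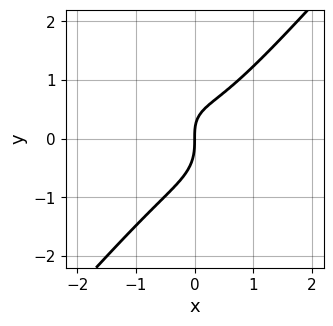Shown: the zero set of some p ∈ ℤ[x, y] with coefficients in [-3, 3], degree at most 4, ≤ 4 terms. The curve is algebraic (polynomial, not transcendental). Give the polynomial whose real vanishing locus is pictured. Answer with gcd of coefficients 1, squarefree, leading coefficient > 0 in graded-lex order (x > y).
3*x^3 - 2*y^3 - x*y + 2*x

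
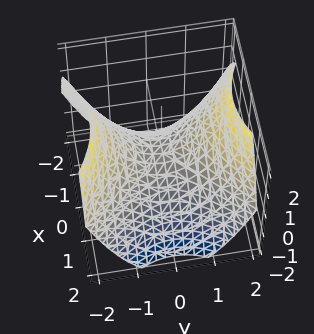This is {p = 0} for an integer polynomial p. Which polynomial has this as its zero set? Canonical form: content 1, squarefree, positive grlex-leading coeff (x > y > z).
2*x^2 - 2*y^2 + 3*z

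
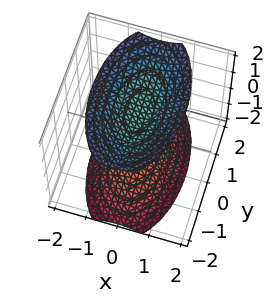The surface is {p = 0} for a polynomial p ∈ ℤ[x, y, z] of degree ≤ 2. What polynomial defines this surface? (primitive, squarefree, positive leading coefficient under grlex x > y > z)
(a) There are 2 components. Treating them together as one polynomial.
(b) Degree: two sheets facing apart; a quadric, so deg p = 2.
(c) Symmetries: the x ↦ −x reflection is a symmetry, so x appears only in even powers; mirror symmetry y ↦ −y ⇒ only even powers of y; mirror symmetry z ↦ −z ⇒ only even powers of z.
(d) Observable constraints: no y-intercept at any integer in the box; the surface avoids every integer x-axis point in the box.
(e) The integer polynomial consistent with all of this is the stated p.

3*x^2 + y^2 - 2*z^2 + 3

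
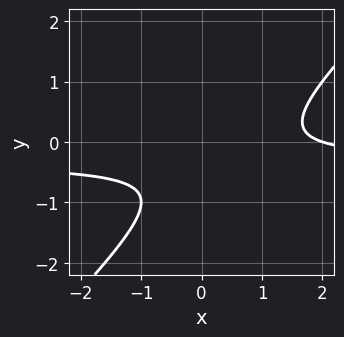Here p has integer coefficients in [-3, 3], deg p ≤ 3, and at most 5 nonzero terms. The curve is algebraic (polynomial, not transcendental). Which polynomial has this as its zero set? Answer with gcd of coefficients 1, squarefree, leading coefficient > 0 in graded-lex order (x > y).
3*x*y - 3*y^2 + x - 3*y - 2

First, degree: a generic line meets the curve in up to 2 points, so deg p = 2.
Then, against the integer gridlines: it meets the x-axis at x = 2 (among the integer gridlines); no y-intercept at any integer in the box.
Finally, assembling these constraints gives the stated polynomial.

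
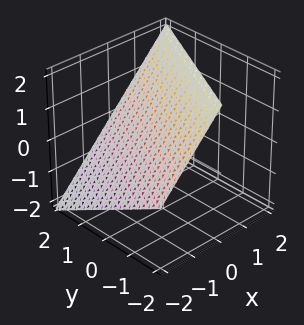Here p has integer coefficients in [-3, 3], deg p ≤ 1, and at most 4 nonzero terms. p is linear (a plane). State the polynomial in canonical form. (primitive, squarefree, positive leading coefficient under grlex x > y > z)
2*x - y - 2*z + 2

1. The degree is 1 — every cross-section is a straight line — this is a plane.
2. Observable constraints: it crosses the x-axis at the gridline x = -1; it meets the z-axis at z = 1 (among the integer gridlines); it crosses the y-axis at the gridline y = 2.
3. Putting this together gives p.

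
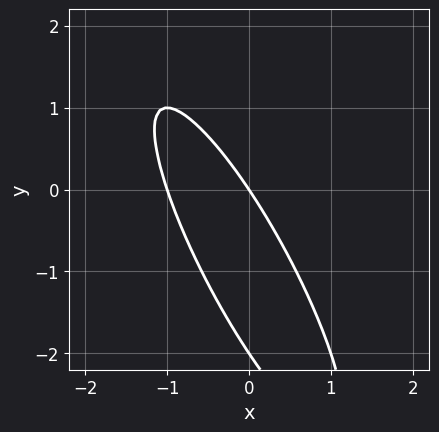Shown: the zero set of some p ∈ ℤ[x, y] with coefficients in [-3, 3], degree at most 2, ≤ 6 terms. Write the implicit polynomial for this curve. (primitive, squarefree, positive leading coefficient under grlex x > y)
The degree is 2 — the shape is more complex than any degree-1 curve.
From the axis intercepts and sections: the x-axis gridline crossings are at x ∈ {-1, 0}; the y-axis gridline crossings are at y ∈ {-2, 0}.
Assembling these constraints gives the stated polynomial.

3*x^2 + 3*x*y + y^2 + 3*x + 2*y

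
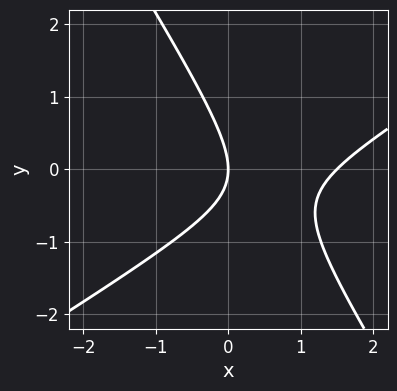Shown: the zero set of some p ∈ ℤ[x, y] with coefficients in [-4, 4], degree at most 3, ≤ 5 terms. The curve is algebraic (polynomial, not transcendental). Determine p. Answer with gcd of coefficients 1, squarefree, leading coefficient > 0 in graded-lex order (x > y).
2*x^2 - 2*x*y - 2*y^2 - 3*x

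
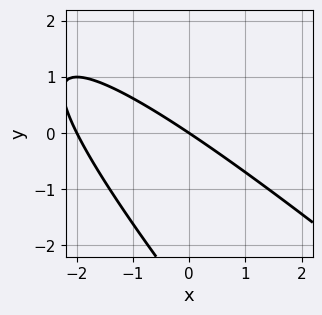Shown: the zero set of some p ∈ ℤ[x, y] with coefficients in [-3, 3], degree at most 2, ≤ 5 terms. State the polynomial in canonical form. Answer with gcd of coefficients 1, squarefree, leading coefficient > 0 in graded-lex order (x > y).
First, deg p = 2. No degree-1 curve has this shape.
Next, reading off the gridlines: one y-axis crossing is at y = 0; the x-axis gridline crossings are at x ∈ {-2, 0}.
Finally, putting this together gives p.

x^2 + 2*x*y + y^2 + 2*x + 3*y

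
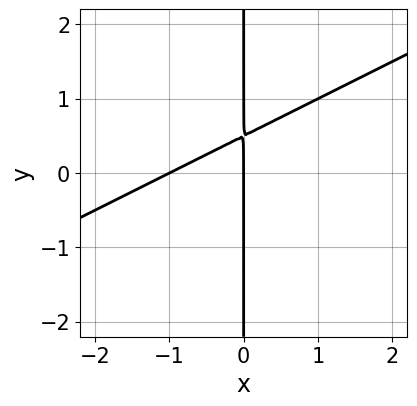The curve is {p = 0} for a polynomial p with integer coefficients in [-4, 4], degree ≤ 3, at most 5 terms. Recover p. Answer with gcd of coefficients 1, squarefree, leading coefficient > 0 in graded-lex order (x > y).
deg p = 2. A generic line meets the curve in up to 2 points.
Observable constraints: among the integer gridlines, it crosses the x-axis at x ∈ {-1, 0}; the visible y-axis segment lies entirely on the curve.
Putting this together gives p.

x^2 - 2*x*y + x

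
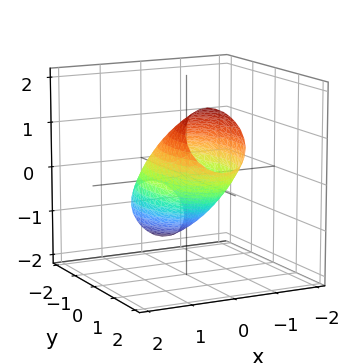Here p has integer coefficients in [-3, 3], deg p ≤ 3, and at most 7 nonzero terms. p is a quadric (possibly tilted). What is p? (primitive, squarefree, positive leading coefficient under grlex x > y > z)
(a) The degree is 2 — no degree-1 surface has this shape.
(b) Putting this together gives p.

3*x^2 - 2*x*z + y^2 - 3*y*z + 3*z^2 - 2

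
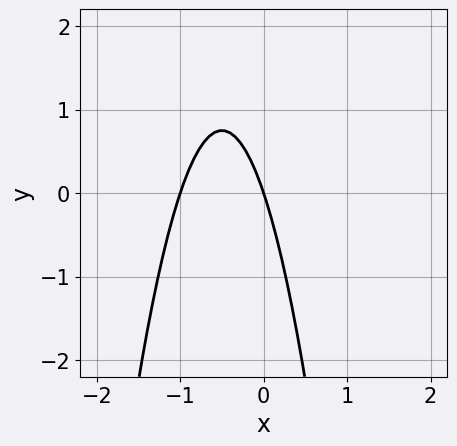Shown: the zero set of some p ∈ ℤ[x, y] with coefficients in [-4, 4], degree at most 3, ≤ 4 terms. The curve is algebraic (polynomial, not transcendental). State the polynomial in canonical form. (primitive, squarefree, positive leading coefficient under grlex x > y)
3*x^2 + 3*x + y

1. The degree is 2 — a generic line meets the curve in up to 2 points.
2. Observable constraints: it crosses the y-axis at the gridline y = 0; among the integer gridlines, it crosses the x-axis at x ∈ {-1, 0}.
3. Solving for integer coefficients yields p as stated.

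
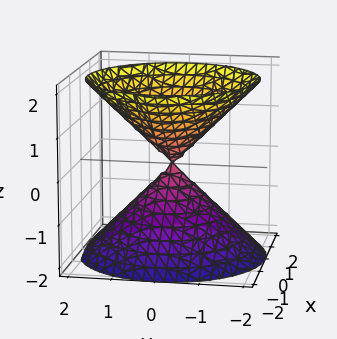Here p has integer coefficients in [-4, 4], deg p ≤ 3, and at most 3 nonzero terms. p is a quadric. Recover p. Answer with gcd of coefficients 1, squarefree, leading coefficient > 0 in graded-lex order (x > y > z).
I count 2 distinct pieces. Treating them together as one polynomial.
Degree: two nappes meeting at a single point; a quadric, so deg p = 2.
Symmetries: it's symmetric under z → −z, forcing even powers of z; every cross-section ⟂ z is a circle, so x, y appear only via x² + y².
From the axis intercepts and sections: it crosses the y-axis at the gridline y = 0; a circular section at z = -1 has radius exactly 1; it crosses the z-axis at the gridline z = 0.
Matching integer coefficients to the picture gives p.

x^2 + y^2 - z^2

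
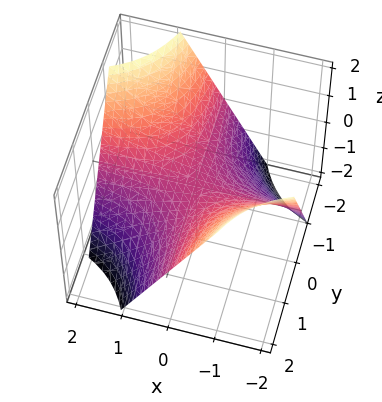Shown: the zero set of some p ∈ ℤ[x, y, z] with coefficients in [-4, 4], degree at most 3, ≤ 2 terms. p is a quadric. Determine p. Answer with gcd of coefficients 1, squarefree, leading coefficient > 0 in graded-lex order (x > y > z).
(a) deg p = 2.
(b) Reading off the gridlines: the visible x-axis segment lies entirely on the surface; every point of the y-axis in the box is on the surface; one z-axis crossing is at z = 0.
(c) Assembling these constraints gives the stated polynomial.

x*y + z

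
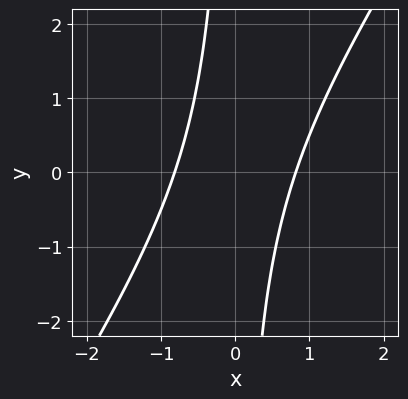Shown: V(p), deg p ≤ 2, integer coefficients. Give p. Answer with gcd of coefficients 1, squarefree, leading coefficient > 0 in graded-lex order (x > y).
(a) deg p = 2. A generic line meets the curve in up to 2 points.
(b) Observable constraints: no y-intercept at any integer in the box.
(c) Matching integer coefficients to the picture gives p.

3*x^2 - 2*x*y - 2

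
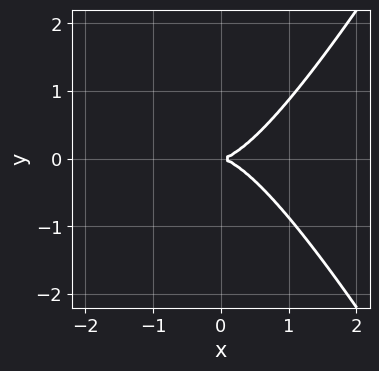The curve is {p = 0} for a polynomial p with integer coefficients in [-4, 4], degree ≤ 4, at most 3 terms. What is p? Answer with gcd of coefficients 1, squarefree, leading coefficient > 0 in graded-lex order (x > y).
1. deg p = 3. No degree-2 curve has this shape.
2. Symmetries: the y ↦ −y reflection is a symmetry, so y appears only in even powers.
3. Checking where it meets the axes: one x-axis crossing is at x = 0; it meets the y-axis at y = 0 (among the integer gridlines).
4. Putting this together gives p.

3*x^3 - x*y^2 - 3*y^2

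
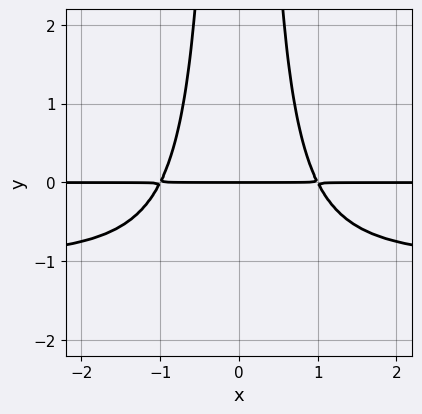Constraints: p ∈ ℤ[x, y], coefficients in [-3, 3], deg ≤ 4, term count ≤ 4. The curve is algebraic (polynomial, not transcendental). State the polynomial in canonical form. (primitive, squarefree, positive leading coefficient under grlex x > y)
x^2*y^2 + x^2*y - y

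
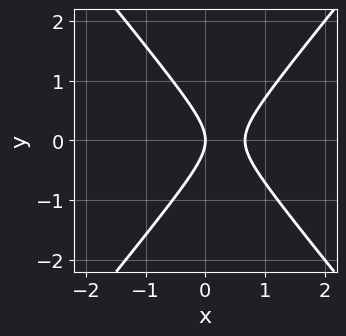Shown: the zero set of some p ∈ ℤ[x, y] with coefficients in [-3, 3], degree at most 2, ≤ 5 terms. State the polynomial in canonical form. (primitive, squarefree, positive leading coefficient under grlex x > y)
deg p = 2.
Symmetries: mirror symmetry y ↦ −y ⇒ only even powers of y.
From the axis intercepts and sections: it crosses the y-axis at the gridline y = 0; it meets the x-axis at x = 0 (among the integer gridlines).
Solving for integer coefficients yields p as stated.

3*x^2 - 2*y^2 - 2*x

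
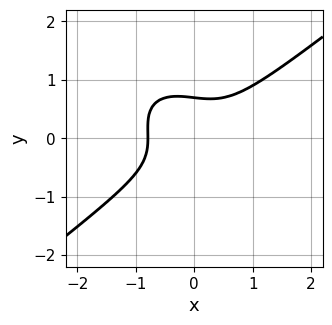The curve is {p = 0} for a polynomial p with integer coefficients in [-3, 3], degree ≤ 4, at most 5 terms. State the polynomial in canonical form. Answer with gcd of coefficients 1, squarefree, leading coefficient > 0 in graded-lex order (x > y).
2*x^3 - x*y^2 - 3*y^3 + 1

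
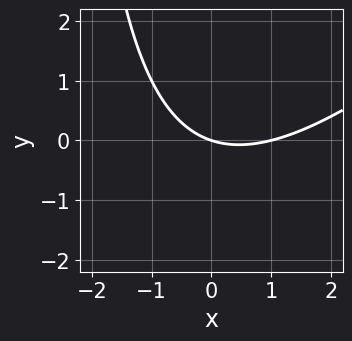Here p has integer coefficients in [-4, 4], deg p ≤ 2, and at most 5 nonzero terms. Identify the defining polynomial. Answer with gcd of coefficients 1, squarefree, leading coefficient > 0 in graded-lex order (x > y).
x^2 - x*y - x - 3*y

1. Degree: the shape is more complex than any degree-1 curve, so deg p = 2.
2. Checking where it meets the axes: it meets the y-axis at y = 0 (among the integer gridlines); the x-axis gridline crossings are at x ∈ {0, 1}.
3. These observations pin down the coefficients.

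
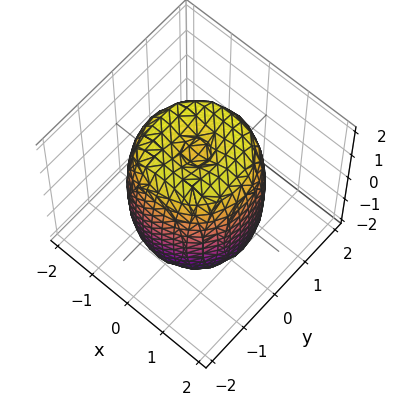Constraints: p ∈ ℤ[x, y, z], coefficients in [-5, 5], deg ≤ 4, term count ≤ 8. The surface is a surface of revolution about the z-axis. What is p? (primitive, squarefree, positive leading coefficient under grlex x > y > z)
2*x^4 + 4*x^2*y^2 + 2*y^4 - 3*x^2 - 3*y^2 + z^2 - 2

First, the degree is 4 — a generic line meets the surface in up to 4 points.
Next, symmetries: rotational symmetry about the z-axis ⇒ p depends on x, y only through x² + y².
Then, from the axis intercepts and sections: a circular section at z = 0 has radius between 1 and 2.
Finally, fitting integer coefficients to these (and the overall shape) gives p.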